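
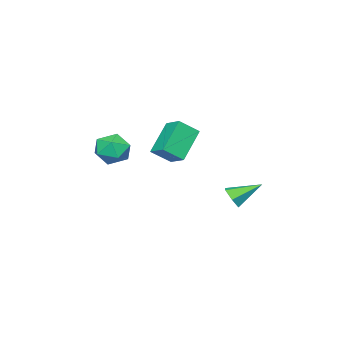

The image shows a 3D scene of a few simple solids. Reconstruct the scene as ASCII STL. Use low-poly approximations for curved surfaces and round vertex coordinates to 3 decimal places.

solid 
facet normal -0.702 -0.063 0.710
outer loop
vertex -0.217 0.061 2.807
vertex 0.065 0.886 3.159
vertex -0.883 0.55 2.192
endloop
endfacet
facet normal -0.299 -0.878 -0.374
outer loop
vertex 0.275 0.654 1.021
vertex -0.217 0.061 2.807
vertex -0.883 0.55 2.192
endloop
endfacet
facet normal -0.702 -0.062 0.710
outer loop
vertex -0.883 0.55 2.192
vertex 0.065 0.886 3.159
vertex -0.601 1.375 2.543
endloop
endfacet
facet normal -0.646 0.475 -0.597
outer loop
vertex -0.601 1.375 2.543
vertex 0.275 0.654 1.021
vertex -0.883 0.55 2.192
endloop
endfacet
facet normal 0.646 -0.476 0.597
outer loop
vertex -0.217 0.061 2.807
vertex 1.223 0.99 1.988
vertex 0.065 0.886 3.159
endloop
endfacet
facet normal -0.299 -0.878 -0.374
outer loop
vertex 0.941 0.165 1.637
vertex -0.217 0.061 2.807
vertex 0.275 0.654 1.021
endloop
endfacet
facet normal 0.646 -0.475 0.597
outer loop
vertex 0.941 0.165 1.637
vertex 1.223 0.99 1.988
vertex -0.217 0.061 2.807
endloop
endfacet
facet normal 0.299 0.878 0.374
outer loop
vertex 0.065 0.886 3.159
vertex 1.223 0.99 1.988
vertex -0.601 1.375 2.543
endloop
endfacet
facet normal -0.646 0.476 -0.597
outer loop
vertex 0.557 1.479 1.373
vertex 0.275 0.654 1.021
vertex -0.601 1.375 2.543
endloop
endfacet
facet normal 0.299 0.878 0.374
outer loop
vertex -0.601 1.375 2.543
vertex 1.223 0.99 1.988
vertex 0.557 1.479 1.373
endloop
endfacet
facet normal 0.702 0.063 -0.709
outer loop
vertex 0.557 1.479 1.373
vertex 0.941 0.165 1.637
vertex 0.275 0.654 1.021
endloop
endfacet
facet normal 0.701 0.062 -0.710
outer loop
vertex 1.223 0.99 1.988
vertex 0.941 0.165 1.637
vertex 0.557 1.479 1.373
endloop
endfacet
facet normal -0.688 0.435 0.581
outer loop
vertex 1.262 -0.698 1.943
vertex 1.746 -0.805 2.596
vertex 1.804 -0.118 2.151
endloop
endfacet
facet normal -0.713 0.696 -0.082
outer loop
vertex 1.262 -0.698 1.943
vertex 1.804 -0.118 2.151
vertex 1.699 -0.319 1.362
endloop
endfacet
facet normal -0.835 0.153 -0.529
outer loop
vertex 1.262 -0.698 1.943
vertex 1.699 -0.319 1.362
vertex 1.577 -1.129 1.321
endloop
endfacet
facet normal -0.885 -0.444 -0.141
outer loop
vertex 1.262 -0.698 1.943
vertex 1.577 -1.129 1.321
vertex 1.606 -1.429 2.083
endloop
endfacet
facet normal -0.794 -0.269 0.545
outer loop
vertex 1.262 -0.698 1.943
vertex 1.606 -1.429 2.083
vertex 1.746 -0.805 2.596
endloop
endfacet
facet normal -0.072 0.969 -0.237
outer loop
vertex 1.699 -0.319 1.362
vertex 1.804 -0.118 2.151
vertex 2.454 -0.191 1.657
endloop
endfacet
facet normal -0.031 0.545 0.838
outer loop
vertex 1.804 -0.118 2.151
vertex 1.746 -0.805 2.596
vertex 2.483 -0.491 2.419
endloop
endfacet
facet normal -0.203 -0.594 0.778
outer loop
vertex 1.746 -0.805 2.596
vertex 1.606 -1.429 2.083
vertex 2.361 -1.301 2.378
endloop
endfacet
facet normal -0.350 -0.876 -0.332
outer loop
vertex 1.606 -1.429 2.083
vertex 1.577 -1.129 1.321
vertex 2.256 -1.502 1.589
endloop
endfacet
facet normal -0.268 0.089 -0.959
outer loop
vertex 1.577 -1.129 1.321
vertex 1.699 -0.319 1.362
vertex 2.314 -0.815 1.144
endloop
endfacet
facet normal 0.885 0.444 0.141
outer loop
vertex 2.798 -0.922 1.797
vertex 2.454 -0.191 1.657
vertex 2.483 -0.491 2.419
endloop
endfacet
facet normal 0.835 -0.153 0.529
outer loop
vertex 2.798 -0.922 1.797
vertex 2.483 -0.491 2.419
vertex 2.361 -1.301 2.378
endloop
endfacet
facet normal 0.713 -0.696 0.082
outer loop
vertex 2.798 -0.922 1.797
vertex 2.361 -1.301 2.378
vertex 2.256 -1.502 1.589
endloop
endfacet
facet normal 0.688 -0.435 -0.581
outer loop
vertex 2.798 -0.922 1.797
vertex 2.256 -1.502 1.589
vertex 2.314 -0.815 1.144
endloop
endfacet
facet normal 0.794 0.269 -0.545
outer loop
vertex 2.798 -0.922 1.797
vertex 2.314 -0.815 1.144
vertex 2.454 -0.191 1.657
endloop
endfacet
facet normal 0.350 0.876 0.332
outer loop
vertex 2.483 -0.491 2.419
vertex 2.454 -0.191 1.657
vertex 1.804 -0.118 2.151
endloop
endfacet
facet normal 0.268 -0.089 0.959
outer loop
vertex 2.361 -1.301 2.378
vertex 2.483 -0.491 2.419
vertex 1.746 -0.805 2.596
endloop
endfacet
facet normal 0.072 -0.969 0.237
outer loop
vertex 2.256 -1.502 1.589
vertex 2.361 -1.301 2.378
vertex 1.606 -1.429 2.083
endloop
endfacet
facet normal 0.031 -0.545 -0.838
outer loop
vertex 2.314 -0.815 1.144
vertex 2.256 -1.502 1.589
vertex 1.577 -1.129 1.321
endloop
endfacet
facet normal 0.203 0.594 -0.778
outer loop
vertex 2.454 -0.191 1.657
vertex 2.314 -0.815 1.144
vertex 1.699 -0.319 1.362
endloop
endfacet
facet normal 0.587 -0.640 -0.495
outer loop
vertex -2.444 1.63 -1.614
vertex -2.919 1.281 -1.726
vertex -2.769 1.716 -2.111
endloop
endfacet
facet normal 0.360 0.930 -0.075
outer loop
vertex -2.444 1.63 -1.614
vertex -2.769 1.716 -2.111
vertex -3.741 2.179 -1.034
endloop
endfacet
facet normal 0.586 -0.641 -0.496
outer loop
vertex -2.769 1.716 -2.111
vertex -2.919 1.281 -1.726
vertex -3.244 1.368 -2.223
endloop
endfacet
facet normal -0.361 0.693 -0.624
outer loop
vertex -2.769 1.716 -2.111
vertex -3.244 1.368 -2.223
vertex -3.741 2.179 -1.034
endloop
endfacet
facet normal 0.586 -0.641 -0.496
outer loop
vertex -3.244 1.368 -2.223
vertex -2.919 1.281 -1.726
vertex -3.394 0.933 -1.838
endloop
endfacet
facet normal -0.926 -0.015 -0.377
outer loop
vertex -3.244 1.368 -2.223
vertex -3.394 0.933 -1.838
vertex -3.741 2.179 -1.034
endloop
endfacet
facet normal 0.587 -0.641 -0.495
outer loop
vertex -3.394 0.933 -1.838
vertex -2.919 1.281 -1.726
vertex -3.07 0.846 -1.341
endloop
endfacet
facet normal -0.770 -0.483 0.417
outer loop
vertex -3.394 0.933 -1.838
vertex -3.07 0.846 -1.341
vertex -3.741 2.179 -1.034
endloop
endfacet
facet normal 0.587 -0.641 -0.495
outer loop
vertex -3.07 0.846 -1.341
vertex -2.919 1.281 -1.726
vertex -2.594 1.195 -1.229
endloop
endfacet
facet normal -0.047 -0.247 0.968
outer loop
vertex -3.07 0.846 -1.341
vertex -2.594 1.195 -1.229
vertex -3.741 2.179 -1.034
endloop
endfacet
facet normal 0.587 -0.640 -0.495
outer loop
vertex -2.594 1.195 -1.229
vertex -2.919 1.281 -1.726
vertex -2.444 1.63 -1.614
endloop
endfacet
facet normal 0.517 0.460 0.721
outer loop
vertex -2.594 1.195 -1.229
vertex -2.444 1.63 -1.614
vertex -3.741 2.179 -1.034
endloop
endfacet

endsolid


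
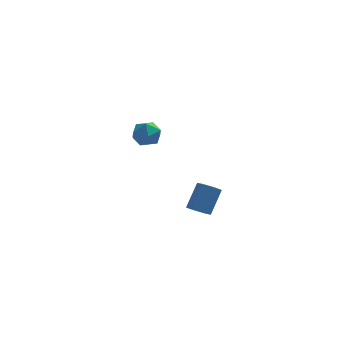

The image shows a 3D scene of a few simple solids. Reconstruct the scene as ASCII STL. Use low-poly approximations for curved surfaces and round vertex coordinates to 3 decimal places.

solid 
facet normal -0.616 0.778 -0.120
outer loop
vertex -1.55 4.689 -0.383
vertex -2.307 4.069 -0.518
vertex -2.084 4.386 0.391
endloop
endfacet
facet normal -0.078 0.945 0.317
outer loop
vertex -1.55 4.689 -0.383
vertex -2.084 4.386 0.391
vertex -1.1 4.443 0.462
endloop
endfacet
facet normal 0.533 0.845 -0.038
outer loop
vertex -1.55 4.689 -0.383
vertex -1.1 4.443 0.462
vertex -0.715 4.161 -0.404
endloop
endfacet
facet normal 0.372 0.616 -0.694
outer loop
vertex -1.55 4.689 -0.383
vertex -0.715 4.161 -0.404
vertex -1.461 3.93 -1.009
endloop
endfacet
facet normal -0.338 0.575 -0.745
outer loop
vertex -1.55 4.689 -0.383
vertex -1.461 3.93 -1.009
vertex -2.307 4.069 -0.518
endloop
endfacet
facet normal -0.091 0.490 0.867
outer loop
vertex -1.1 4.443 0.462
vertex -2.084 4.386 0.391
vertex -1.579 3.67 0.849
endloop
endfacet
facet normal -0.962 0.220 0.159
outer loop
vertex -2.084 4.386 0.391
vertex -2.307 4.069 -0.518
vertex -2.325 3.439 0.244
endloop
endfacet
facet normal -0.512 -0.109 -0.852
outer loop
vertex -2.307 4.069 -0.518
vertex -1.461 3.93 -1.009
vertex -1.94 3.157 -0.622
endloop
endfacet
facet normal 0.637 -0.043 -0.769
outer loop
vertex -1.461 3.93 -1.009
vertex -0.715 4.161 -0.404
vertex -0.956 3.214 -0.551
endloop
endfacet
facet normal 0.898 0.328 0.292
outer loop
vertex -0.715 4.161 -0.404
vertex -1.1 4.443 0.462
vertex -0.733 3.531 0.358
endloop
endfacet
facet normal -0.372 -0.616 0.694
outer loop
vertex -1.49 2.911 0.223
vertex -1.579 3.67 0.849
vertex -2.325 3.439 0.244
endloop
endfacet
facet normal -0.533 -0.845 0.038
outer loop
vertex -1.49 2.911 0.223
vertex -2.325 3.439 0.244
vertex -1.94 3.157 -0.622
endloop
endfacet
facet normal 0.078 -0.945 -0.317
outer loop
vertex -1.49 2.911 0.223
vertex -1.94 3.157 -0.622
vertex -0.956 3.214 -0.551
endloop
endfacet
facet normal 0.616 -0.778 0.120
outer loop
vertex -1.49 2.911 0.223
vertex -0.956 3.214 -0.551
vertex -0.733 3.531 0.358
endloop
endfacet
facet normal 0.338 -0.575 0.745
outer loop
vertex -1.49 2.911 0.223
vertex -0.733 3.531 0.358
vertex -1.579 3.67 0.849
endloop
endfacet
facet normal -0.637 0.043 0.769
outer loop
vertex -2.325 3.439 0.244
vertex -1.579 3.67 0.849
vertex -2.084 4.386 0.391
endloop
endfacet
facet normal -0.898 -0.328 -0.292
outer loop
vertex -1.94 3.157 -0.622
vertex -2.325 3.439 0.244
vertex -2.307 4.069 -0.518
endloop
endfacet
facet normal 0.091 -0.490 -0.867
outer loop
vertex -0.956 3.214 -0.551
vertex -1.94 3.157 -0.622
vertex -1.461 3.93 -1.009
endloop
endfacet
facet normal 0.962 -0.220 -0.159
outer loop
vertex -0.733 3.531 0.358
vertex -0.956 3.214 -0.551
vertex -0.715 4.161 -0.404
endloop
endfacet
facet normal 0.512 0.109 0.852
outer loop
vertex -1.579 3.67 0.849
vertex -0.733 3.531 0.358
vertex -1.1 4.443 0.462
endloop
endfacet
facet normal -0.392 -0.532 -0.751
outer loop
vertex 1.094 -3.689 -1.908
vertex 0.689 -4.033 -1.453
vertex 0.457 -3.443 -1.75
endloop
endfacet
facet normal 0.143 0.770 -0.621
outer loop
vertex 1.094 -3.689 -1.908
vertex 0.457 -3.443 -1.75
vertex 1.776 -2.763 -0.603
endloop
endfacet
facet normal 0.143 0.770 -0.622
outer loop
vertex 1.776 -2.763 -0.603
vertex 0.457 -3.443 -1.75
vertex 1.14 -2.517 -0.445
endloop
endfacet
facet normal 0.392 0.532 0.750
outer loop
vertex 1.776 -2.763 -0.603
vertex 1.14 -2.517 -0.445
vertex 1.371 -3.107 -0.147
endloop
endfacet
facet normal -0.391 -0.532 -0.751
outer loop
vertex 0.457 -3.443 -1.75
vertex 0.689 -4.033 -1.453
vertex 0.053 -3.788 -1.295
endloop
endfacet
facet normal -0.716 0.689 -0.114
outer loop
vertex 0.457 -3.443 -1.75
vertex 0.053 -3.788 -1.295
vertex 1.14 -2.517 -0.445
endloop
endfacet
facet normal -0.715 0.689 -0.116
outer loop
vertex 1.14 -2.517 -0.445
vertex 0.053 -3.788 -1.295
vertex 0.735 -2.861 0.011
endloop
endfacet
facet normal 0.392 0.532 0.750
outer loop
vertex 1.14 -2.517 -0.445
vertex 0.735 -2.861 0.011
vertex 1.371 -3.107 -0.147
endloop
endfacet
facet normal -0.392 -0.533 -0.750
outer loop
vertex 0.053 -3.788 -1.295
vertex 0.689 -4.033 -1.453
vertex 0.284 -4.377 -0.997
endloop
endfacet
facet normal -0.859 -0.081 0.506
outer loop
vertex 0.053 -3.788 -1.295
vertex 0.284 -4.377 -0.997
vertex 0.735 -2.861 0.011
endloop
endfacet
facet normal -0.859 -0.081 0.506
outer loop
vertex 0.735 -2.861 0.011
vertex 0.284 -4.377 -0.997
vertex 0.966 -3.451 0.308
endloop
endfacet
facet normal 0.392 0.531 0.751
outer loop
vertex 0.735 -2.861 0.011
vertex 0.966 -3.451 0.308
vertex 1.371 -3.107 -0.147
endloop
endfacet
facet normal -0.392 -0.532 -0.750
outer loop
vertex 0.284 -4.377 -0.997
vertex 0.689 -4.033 -1.453
vertex 0.92 -4.623 -1.155
endloop
endfacet
facet normal -0.144 -0.770 0.621
outer loop
vertex 0.284 -4.377 -0.997
vertex 0.92 -4.623 -1.155
vertex 0.966 -3.451 0.308
endloop
endfacet
facet normal -0.143 -0.770 0.622
outer loop
vertex 0.966 -3.451 0.308
vertex 0.92 -4.623 -1.155
vertex 1.603 -3.697 0.15
endloop
endfacet
facet normal 0.392 0.532 0.751
outer loop
vertex 0.966 -3.451 0.308
vertex 1.603 -3.697 0.15
vertex 1.371 -3.107 -0.147
endloop
endfacet
facet normal -0.392 -0.532 -0.750
outer loop
vertex 0.92 -4.623 -1.155
vertex 0.689 -4.033 -1.453
vertex 1.325 -4.279 -1.611
endloop
endfacet
facet normal 0.715 -0.689 0.115
outer loop
vertex 0.92 -4.623 -1.155
vertex 1.325 -4.279 -1.611
vertex 1.603 -3.697 0.15
endloop
endfacet
facet normal 0.716 -0.688 0.114
outer loop
vertex 1.603 -3.697 0.15
vertex 1.325 -4.279 -1.611
vertex 2.007 -3.352 -0.305
endloop
endfacet
facet normal 0.391 0.532 0.751
outer loop
vertex 1.603 -3.697 0.15
vertex 2.007 -3.352 -0.305
vertex 1.371 -3.107 -0.147
endloop
endfacet
facet normal -0.392 -0.531 -0.751
outer loop
vertex 1.325 -4.279 -1.611
vertex 0.689 -4.033 -1.453
vertex 1.094 -3.689 -1.908
endloop
endfacet
facet normal 0.859 0.081 -0.506
outer loop
vertex 1.325 -4.279 -1.611
vertex 1.094 -3.689 -1.908
vertex 2.007 -3.352 -0.305
endloop
endfacet
facet normal 0.859 0.081 -0.506
outer loop
vertex 2.007 -3.352 -0.305
vertex 1.094 -3.689 -1.908
vertex 1.776 -2.763 -0.603
endloop
endfacet
facet normal 0.392 0.533 0.750
outer loop
vertex 2.007 -3.352 -0.305
vertex 1.776 -2.763 -0.603
vertex 1.371 -3.107 -0.147
endloop
endfacet

endsolid


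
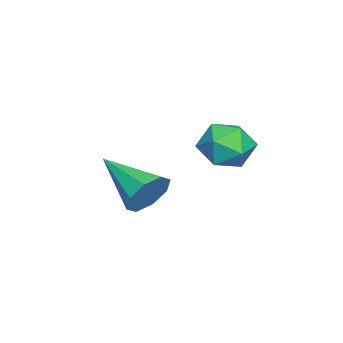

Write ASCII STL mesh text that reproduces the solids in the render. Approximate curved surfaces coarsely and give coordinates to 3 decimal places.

solid 
facet normal -0.716 -0.438 0.543
outer loop
vertex -4.043 -1.087 -2.795
vertex -3.933 -1.892 -3.3
vertex -3.418 -1.752 -2.507
endloop
endfacet
facet normal -0.370 0.054 0.927
outer loop
vertex -4.043 -1.087 -2.795
vertex -3.418 -1.752 -2.507
vertex -3.183 -0.825 -2.467
endloop
endfacet
facet normal -0.433 0.680 0.592
outer loop
vertex -4.043 -1.087 -2.795
vertex -3.183 -0.825 -2.467
vertex -3.554 -0.393 -3.235
endloop
endfacet
facet normal -0.818 0.576 -0.000
outer loop
vertex -4.043 -1.087 -2.795
vertex -3.554 -0.393 -3.235
vertex -4.018 -1.052 -3.751
endloop
endfacet
facet normal -0.993 -0.117 -0.030
outer loop
vertex -4.043 -1.087 -2.795
vertex -4.018 -1.052 -3.751
vertex -3.933 -1.892 -3.3
endloop
endfacet
facet normal 0.320 -0.122 0.939
outer loop
vertex -3.183 -0.825 -2.467
vertex -3.418 -1.752 -2.507
vertex -2.542 -1.468 -2.769
endloop
endfacet
facet normal -0.238 -0.918 0.317
outer loop
vertex -3.418 -1.752 -2.507
vertex -3.933 -1.892 -3.3
vertex -3.006 -2.127 -3.285
endloop
endfacet
facet normal -0.686 -0.397 -0.610
outer loop
vertex -3.933 -1.892 -3.3
vertex -4.018 -1.052 -3.751
vertex -3.377 -1.695 -4.053
endloop
endfacet
facet normal -0.402 0.723 -0.562
outer loop
vertex -4.018 -1.052 -3.751
vertex -3.554 -0.393 -3.235
vertex -3.142 -0.768 -4.013
endloop
endfacet
facet normal 0.220 0.892 0.396
outer loop
vertex -3.554 -0.393 -3.235
vertex -3.183 -0.825 -2.467
vertex -2.627 -0.628 -3.22
endloop
endfacet
facet normal 0.818 -0.576 0.000
outer loop
vertex -2.517 -1.433 -3.725
vertex -2.542 -1.468 -2.769
vertex -3.006 -2.127 -3.285
endloop
endfacet
facet normal 0.433 -0.680 -0.592
outer loop
vertex -2.517 -1.433 -3.725
vertex -3.006 -2.127 -3.285
vertex -3.377 -1.695 -4.053
endloop
endfacet
facet normal 0.370 -0.054 -0.927
outer loop
vertex -2.517 -1.433 -3.725
vertex -3.377 -1.695 -4.053
vertex -3.142 -0.768 -4.013
endloop
endfacet
facet normal 0.716 0.438 -0.543
outer loop
vertex -2.517 -1.433 -3.725
vertex -3.142 -0.768 -4.013
vertex -2.627 -0.628 -3.22
endloop
endfacet
facet normal 0.993 0.117 0.030
outer loop
vertex -2.517 -1.433 -3.725
vertex -2.627 -0.628 -3.22
vertex -2.542 -1.468 -2.769
endloop
endfacet
facet normal 0.402 -0.723 0.562
outer loop
vertex -3.006 -2.127 -3.285
vertex -2.542 -1.468 -2.769
vertex -3.418 -1.752 -2.507
endloop
endfacet
facet normal -0.220 -0.892 -0.396
outer loop
vertex -3.377 -1.695 -4.053
vertex -3.006 -2.127 -3.285
vertex -3.933 -1.892 -3.3
endloop
endfacet
facet normal -0.320 0.122 -0.939
outer loop
vertex -3.142 -0.768 -4.013
vertex -3.377 -1.695 -4.053
vertex -4.018 -1.052 -3.751
endloop
endfacet
facet normal 0.238 0.918 -0.317
outer loop
vertex -2.627 -0.628 -3.22
vertex -3.142 -0.768 -4.013
vertex -3.554 -0.393 -3.235
endloop
endfacet
facet normal 0.686 0.397 0.610
outer loop
vertex -2.542 -1.468 -2.769
vertex -2.627 -0.628 -3.22
vertex -3.183 -0.825 -2.467
endloop
endfacet
facet normal 0.444 0.811 -0.381
outer loop
vertex 0.493 -2.6 -3.186
vertex 0.002 -2.633 -3.829
vertex -0.029 -2.275 -3.103
endloop
endfacet
facet normal 0.132 -0.041 0.990
outer loop
vertex 0.493 -2.6 -3.186
vertex -0.029 -2.275 -3.103
vertex -0.882 -4.247 -3.071
endloop
endfacet
facet normal 0.444 0.811 -0.381
outer loop
vertex -0.029 -2.275 -3.103
vertex 0.002 -2.633 -3.829
vertex -0.533 -2.16 -3.446
endloop
endfacet
facet normal -0.510 0.234 0.828
outer loop
vertex -0.029 -2.275 -3.103
vertex -0.533 -2.16 -3.446
vertex -0.882 -4.247 -3.071
endloop
endfacet
facet normal 0.444 0.811 -0.381
outer loop
vertex -0.533 -2.16 -3.446
vertex 0.002 -2.633 -3.829
vertex -0.723 -2.322 -4.013
endloop
endfacet
facet normal -0.944 0.204 0.258
outer loop
vertex -0.533 -2.16 -3.446
vertex -0.723 -2.322 -4.013
vertex -0.882 -4.247 -3.071
endloop
endfacet
facet normal 0.444 0.811 -0.381
outer loop
vertex -0.723 -2.322 -4.013
vertex 0.002 -2.633 -3.829
vertex -0.489 -2.666 -4.472
endloop
endfacet
facet normal -0.917 -0.112 -0.383
outer loop
vertex -0.723 -2.322 -4.013
vertex -0.489 -2.666 -4.472
vertex -0.882 -4.247 -3.071
endloop
endfacet
facet normal 0.444 0.811 -0.381
outer loop
vertex -0.489 -2.666 -4.472
vertex 0.002 -2.633 -3.829
vertex 0.033 -2.991 -4.555
endloop
endfacet
facet normal -0.445 -0.530 -0.722
outer loop
vertex -0.489 -2.666 -4.472
vertex 0.033 -2.991 -4.555
vertex -0.882 -4.247 -3.071
endloop
endfacet
facet normal 0.445 0.811 -0.381
outer loop
vertex 0.033 -2.991 -4.555
vertex 0.002 -2.633 -3.829
vertex 0.536 -3.106 -4.212
endloop
endfacet
facet normal 0.197 -0.805 -0.560
outer loop
vertex 0.033 -2.991 -4.555
vertex 0.536 -3.106 -4.212
vertex -0.882 -4.247 -3.071
endloop
endfacet
facet normal 0.444 0.811 -0.381
outer loop
vertex 0.536 -3.106 -4.212
vertex 0.002 -2.633 -3.829
vertex 0.727 -2.944 -3.645
endloop
endfacet
facet normal 0.631 -0.776 0.009
outer loop
vertex 0.536 -3.106 -4.212
vertex 0.727 -2.944 -3.645
vertex -0.882 -4.247 -3.071
endloop
endfacet
facet normal 0.444 0.811 -0.381
outer loop
vertex 0.727 -2.944 -3.645
vertex 0.002 -2.633 -3.829
vertex 0.493 -2.6 -3.186
endloop
endfacet
facet normal 0.604 -0.459 0.652
outer loop
vertex 0.727 -2.944 -3.645
vertex 0.493 -2.6 -3.186
vertex -0.882 -4.247 -3.071
endloop
endfacet

endsolid


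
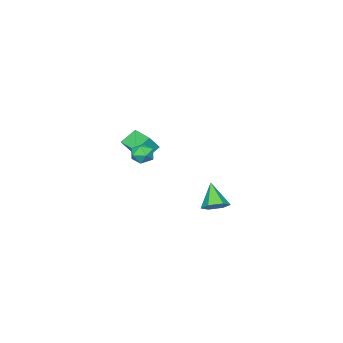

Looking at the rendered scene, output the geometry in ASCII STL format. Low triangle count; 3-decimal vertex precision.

solid 
facet normal 0.406 0.537 -0.740
outer loop
vertex 3.134 3.409 0.711
vertex 2.534 3.369 0.353
vertex 2.642 3.899 0.797
endloop
endfacet
facet normal 0.383 0.227 0.895
outer loop
vertex 3.134 3.409 0.711
vertex 2.642 3.899 0.797
vertex 1.946 2.591 1.427
endloop
endfacet
facet normal 0.405 0.537 -0.740
outer loop
vertex 2.642 3.899 0.797
vertex 2.534 3.369 0.353
vertex 2.042 3.86 0.44
endloop
endfacet
facet normal -0.447 0.570 0.689
outer loop
vertex 2.642 3.899 0.797
vertex 2.042 3.86 0.44
vertex 1.946 2.591 1.427
endloop
endfacet
facet normal 0.405 0.537 -0.740
outer loop
vertex 2.042 3.86 0.44
vertex 2.534 3.369 0.353
vertex 1.933 3.33 -0.004
endloop
endfacet
facet normal -0.987 0.137 0.079
outer loop
vertex 2.042 3.86 0.44
vertex 1.933 3.33 -0.004
vertex 1.946 2.591 1.427
endloop
endfacet
facet normal 0.405 0.537 -0.740
outer loop
vertex 1.933 3.33 -0.004
vertex 2.534 3.369 0.353
vertex 2.425 2.839 -0.091
endloop
endfacet
facet normal -0.696 -0.640 -0.324
outer loop
vertex 1.933 3.33 -0.004
vertex 2.425 2.839 -0.091
vertex 1.946 2.591 1.427
endloop
endfacet
facet normal 0.405 0.537 -0.740
outer loop
vertex 2.425 2.839 -0.091
vertex 2.534 3.369 0.353
vertex 3.026 2.879 0.267
endloop
endfacet
facet normal 0.136 -0.984 -0.118
outer loop
vertex 2.425 2.839 -0.091
vertex 3.026 2.879 0.267
vertex 1.946 2.591 1.427
endloop
endfacet
facet normal 0.406 0.537 -0.740
outer loop
vertex 3.026 2.879 0.267
vertex 2.534 3.369 0.353
vertex 3.134 3.409 0.711
endloop
endfacet
facet normal 0.675 -0.550 0.492
outer loop
vertex 3.026 2.879 0.267
vertex 3.134 3.409 0.711
vertex 1.946 2.591 1.427
endloop
endfacet
facet normal -0.774 0.235 0.588
outer loop
vertex -0.12 -3.897 2.02
vertex 0.265 -2.624 2.019
vertex -0.678 -3.73 1.219
endloop
endfacet
facet normal -0.289 -0.957 0.001
outer loop
vertex 0.135 -3.976 0.601
vertex -0.12 -3.897 2.02
vertex -0.678 -3.73 1.219
endloop
endfacet
facet normal -0.774 0.234 0.588
outer loop
vertex -0.678 -3.73 1.219
vertex 0.265 -2.624 2.019
vertex -0.293 -2.456 1.218
endloop
endfacet
facet normal -0.563 0.170 -0.809
outer loop
vertex -0.293 -2.456 1.218
vertex 0.135 -3.976 0.601
vertex -0.678 -3.73 1.219
endloop
endfacet
facet normal 0.563 -0.170 0.809
outer loop
vertex -0.12 -3.897 2.02
vertex 1.078 -2.87 1.401
vertex 0.265 -2.624 2.019
endloop
endfacet
facet normal -0.290 -0.957 0.001
outer loop
vertex 0.693 -4.144 1.402
vertex -0.12 -3.897 2.02
vertex 0.135 -3.976 0.601
endloop
endfacet
facet normal 0.563 -0.170 0.809
outer loop
vertex 0.693 -4.144 1.402
vertex 1.078 -2.87 1.401
vertex -0.12 -3.897 2.02
endloop
endfacet
facet normal 0.289 0.957 -0.001
outer loop
vertex 0.265 -2.624 2.019
vertex 1.078 -2.87 1.401
vertex -0.293 -2.456 1.218
endloop
endfacet
facet normal -0.563 0.170 -0.809
outer loop
vertex 0.52 -2.703 0.6
vertex 0.135 -3.976 0.601
vertex -0.293 -2.456 1.218
endloop
endfacet
facet normal 0.289 0.957 -0.002
outer loop
vertex -0.293 -2.456 1.218
vertex 1.078 -2.87 1.401
vertex 0.52 -2.703 0.6
endloop
endfacet
facet normal 0.774 -0.235 -0.588
outer loop
vertex 0.52 -2.703 0.6
vertex 0.693 -4.144 1.402
vertex 0.135 -3.976 0.601
endloop
endfacet
facet normal 0.774 -0.234 -0.588
outer loop
vertex 1.078 -2.87 1.401
vertex 0.693 -4.144 1.402
vertex 0.52 -2.703 0.6
endloop
endfacet
facet normal -0.351 0.144 0.925
outer loop
vertex 1.713 -1.154 2.34
vertex 1.621 -1.807 2.407
vertex 2.198 -1.533 2.583
endloop
endfacet
facet normal 0.127 0.645 0.753
outer loop
vertex 1.713 -1.154 2.34
vertex 2.198 -1.533 2.583
vertex 2.339 -1.054 2.149
endloop
endfacet
facet normal -0.105 0.980 0.169
outer loop
vertex 1.713 -1.154 2.34
vertex 2.339 -1.054 2.149
vertex 1.849 -1.03 1.704
endloop
endfacet
facet normal -0.728 0.686 -0.022
outer loop
vertex 1.713 -1.154 2.34
vertex 1.849 -1.03 1.704
vertex 1.405 -1.496 1.863
endloop
endfacet
facet normal -0.879 0.170 0.446
outer loop
vertex 1.713 -1.154 2.34
vertex 1.405 -1.496 1.863
vertex 1.621 -1.807 2.407
endloop
endfacet
facet normal 0.740 0.319 0.592
outer loop
vertex 2.339 -1.054 2.149
vertex 2.198 -1.533 2.583
vertex 2.635 -1.644 2.097
endloop
endfacet
facet normal -0.031 -0.493 0.870
outer loop
vertex 2.198 -1.533 2.583
vertex 1.621 -1.807 2.407
vertex 2.191 -2.11 2.256
endloop
endfacet
facet normal -0.887 -0.453 0.093
outer loop
vertex 1.621 -1.807 2.407
vertex 1.405 -1.496 1.863
vertex 1.701 -2.086 1.811
endloop
endfacet
facet normal -0.641 0.384 -0.664
outer loop
vertex 1.405 -1.496 1.863
vertex 1.849 -1.03 1.704
vertex 1.842 -1.607 1.377
endloop
endfacet
facet normal 0.364 0.861 -0.354
outer loop
vertex 1.849 -1.03 1.704
vertex 2.339 -1.054 2.149
vertex 2.419 -1.333 1.553
endloop
endfacet
facet normal 0.728 -0.686 0.022
outer loop
vertex 2.327 -1.986 1.62
vertex 2.635 -1.644 2.097
vertex 2.191 -2.11 2.256
endloop
endfacet
facet normal 0.105 -0.980 -0.169
outer loop
vertex 2.327 -1.986 1.62
vertex 2.191 -2.11 2.256
vertex 1.701 -2.086 1.811
endloop
endfacet
facet normal -0.127 -0.645 -0.753
outer loop
vertex 2.327 -1.986 1.62
vertex 1.701 -2.086 1.811
vertex 1.842 -1.607 1.377
endloop
endfacet
facet normal 0.351 -0.144 -0.925
outer loop
vertex 2.327 -1.986 1.62
vertex 1.842 -1.607 1.377
vertex 2.419 -1.333 1.553
endloop
endfacet
facet normal 0.879 -0.170 -0.446
outer loop
vertex 2.327 -1.986 1.62
vertex 2.419 -1.333 1.553
vertex 2.635 -1.644 2.097
endloop
endfacet
facet normal 0.641 -0.384 0.664
outer loop
vertex 2.191 -2.11 2.256
vertex 2.635 -1.644 2.097
vertex 2.198 -1.533 2.583
endloop
endfacet
facet normal -0.364 -0.861 0.354
outer loop
vertex 1.701 -2.086 1.811
vertex 2.191 -2.11 2.256
vertex 1.621 -1.807 2.407
endloop
endfacet
facet normal -0.740 -0.319 -0.592
outer loop
vertex 1.842 -1.607 1.377
vertex 1.701 -2.086 1.811
vertex 1.405 -1.496 1.863
endloop
endfacet
facet normal 0.031 0.493 -0.870
outer loop
vertex 2.419 -1.333 1.553
vertex 1.842 -1.607 1.377
vertex 1.849 -1.03 1.704
endloop
endfacet
facet normal 0.887 0.453 -0.093
outer loop
vertex 2.635 -1.644 2.097
vertex 2.419 -1.333 1.553
vertex 2.339 -1.054 2.149
endloop
endfacet

endsolid


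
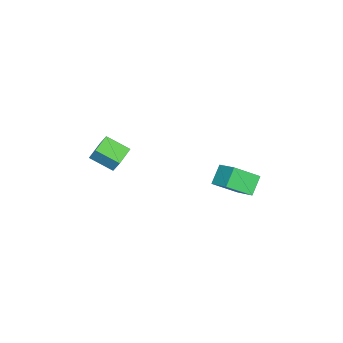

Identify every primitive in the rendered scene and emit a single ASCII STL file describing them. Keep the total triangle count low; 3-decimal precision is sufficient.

solid 
facet normal -0.975 0.015 0.220
outer loop
vertex -0.437 -4.338 1.541
vertex -0.587 -2.861 0.776
vertex -0.679 -4.898 0.508
endloop
endfacet
facet normal 0.090 -0.884 0.458
outer loop
vertex 0.667 -4.919 0.204
vertex -0.437 -4.338 1.541
vertex -0.679 -4.898 0.508
endloop
endfacet
facet normal -0.975 0.015 0.220
outer loop
vertex -0.679 -4.898 0.508
vertex -0.587 -2.861 0.776
vertex -0.829 -3.422 -0.257
endloop
endfacet
facet normal -0.202 -0.467 -0.861
outer loop
vertex -0.829 -3.422 -0.257
vertex 0.667 -4.919 0.204
vertex -0.679 -4.898 0.508
endloop
endfacet
facet normal 0.202 0.467 0.861
outer loop
vertex -0.437 -4.338 1.541
vertex 0.759 -2.882 0.472
vertex -0.587 -2.861 0.776
endloop
endfacet
facet normal 0.090 -0.884 0.459
outer loop
vertex 0.909 -4.358 1.237
vertex -0.437 -4.338 1.541
vertex 0.667 -4.919 0.204
endloop
endfacet
facet normal 0.201 0.467 0.861
outer loop
vertex 0.909 -4.358 1.237
vertex 0.759 -2.882 0.472
vertex -0.437 -4.338 1.541
endloop
endfacet
facet normal -0.090 0.884 -0.459
outer loop
vertex -0.587 -2.861 0.776
vertex 0.759 -2.882 0.472
vertex -0.829 -3.422 -0.257
endloop
endfacet
facet normal -0.201 -0.467 -0.861
outer loop
vertex 0.517 -3.442 -0.561
vertex 0.667 -4.919 0.204
vertex -0.829 -3.422 -0.257
endloop
endfacet
facet normal -0.090 0.884 -0.458
outer loop
vertex -0.829 -3.422 -0.257
vertex 0.759 -2.882 0.472
vertex 0.517 -3.442 -0.561
endloop
endfacet
facet normal 0.975 -0.015 -0.220
outer loop
vertex 0.517 -3.442 -0.561
vertex 0.909 -4.358 1.237
vertex 0.667 -4.919 0.204
endloop
endfacet
facet normal 0.975 -0.015 -0.220
outer loop
vertex 0.759 -2.882 0.472
vertex 0.909 -4.358 1.237
vertex 0.517 -3.442 -0.561
endloop
endfacet
facet normal -0.473 -0.746 -0.470
outer loop
vertex -1.76 2.288 0.274
vertex -2.677 3.526 -0.769
vertex -0.737 2.241 -0.681
endloop
endfacet
facet normal 0.493 -0.666 0.561
outer loop
vertex 0.057 3.494 0.109
vertex -1.76 2.288 0.274
vertex -0.737 2.241 -0.681
endloop
endfacet
facet normal -0.473 -0.746 -0.470
outer loop
vertex -0.737 2.241 -0.681
vertex -2.677 3.526 -0.769
vertex -1.654 3.479 -1.723
endloop
endfacet
facet normal 0.731 -0.033 -0.682
outer loop
vertex -1.654 3.479 -1.723
vertex 0.057 3.494 0.109
vertex -0.737 2.241 -0.681
endloop
endfacet
facet normal -0.731 0.033 0.682
outer loop
vertex -1.76 2.288 0.274
vertex -1.883 4.779 0.021
vertex -2.677 3.526 -0.769
endloop
endfacet
facet normal 0.493 -0.665 0.561
outer loop
vertex -0.966 3.541 1.063
vertex -1.76 2.288 0.274
vertex 0.057 3.494 0.109
endloop
endfacet
facet normal -0.730 0.033 0.682
outer loop
vertex -0.966 3.541 1.063
vertex -1.883 4.779 0.021
vertex -1.76 2.288 0.274
endloop
endfacet
facet normal -0.492 0.666 -0.561
outer loop
vertex -2.677 3.526 -0.769
vertex -1.883 4.779 0.021
vertex -1.654 3.479 -1.723
endloop
endfacet
facet normal 0.731 -0.033 -0.682
outer loop
vertex -0.86 4.732 -0.934
vertex 0.057 3.494 0.109
vertex -1.654 3.479 -1.723
endloop
endfacet
facet normal -0.493 0.665 -0.561
outer loop
vertex -1.654 3.479 -1.723
vertex -1.883 4.779 0.021
vertex -0.86 4.732 -0.934
endloop
endfacet
facet normal 0.472 0.746 0.470
outer loop
vertex -0.86 4.732 -0.934
vertex -0.966 3.541 1.063
vertex 0.057 3.494 0.109
endloop
endfacet
facet normal 0.473 0.746 0.470
outer loop
vertex -1.883 4.779 0.021
vertex -0.966 3.541 1.063
vertex -0.86 4.732 -0.934
endloop
endfacet

endsolid


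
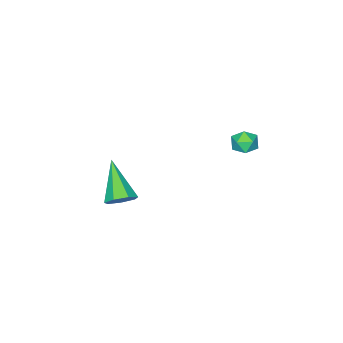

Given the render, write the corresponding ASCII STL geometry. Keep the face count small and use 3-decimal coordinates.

solid 
facet normal -0.323 0.430 0.843
outer loop
vertex -2.195 3.135 0.432
vertex -2.821 2.822 0.352
vertex -2.309 2.499 0.713
endloop
endfacet
facet normal 0.382 0.315 0.869
outer loop
vertex -2.195 3.135 0.432
vertex -2.309 2.499 0.713
vertex -1.697 2.639 0.393
endloop
endfacet
facet normal 0.681 0.659 0.320
outer loop
vertex -2.195 3.135 0.432
vertex -1.697 2.639 0.393
vertex -1.831 3.048 -0.164
endloop
endfacet
facet normal 0.162 0.986 -0.045
outer loop
vertex -2.195 3.135 0.432
vertex -1.831 3.048 -0.164
vertex -2.526 3.161 -0.19
endloop
endfacet
facet normal -0.458 0.844 0.279
outer loop
vertex -2.195 3.135 0.432
vertex -2.526 3.161 -0.19
vertex -2.821 2.822 0.352
endloop
endfacet
facet normal 0.495 -0.383 0.780
outer loop
vertex -1.697 2.639 0.393
vertex -2.309 2.499 0.713
vertex -2.014 2.019 0.29
endloop
endfacet
facet normal -0.645 -0.199 0.737
outer loop
vertex -2.309 2.499 0.713
vertex -2.821 2.822 0.352
vertex -2.709 2.132 0.264
endloop
endfacet
facet normal -0.864 0.471 -0.176
outer loop
vertex -2.821 2.822 0.352
vertex -2.526 3.161 -0.19
vertex -2.843 2.541 -0.293
endloop
endfacet
facet normal 0.140 0.702 -0.699
outer loop
vertex -2.526 3.161 -0.19
vertex -1.831 3.048 -0.164
vertex -2.231 2.681 -0.613
endloop
endfacet
facet normal 0.979 0.173 -0.109
outer loop
vertex -1.831 3.048 -0.164
vertex -1.697 2.639 0.393
vertex -1.719 2.358 -0.252
endloop
endfacet
facet normal -0.162 -0.986 0.045
outer loop
vertex -2.345 2.045 -0.332
vertex -2.014 2.019 0.29
vertex -2.709 2.132 0.264
endloop
endfacet
facet normal -0.681 -0.659 -0.320
outer loop
vertex -2.345 2.045 -0.332
vertex -2.709 2.132 0.264
vertex -2.843 2.541 -0.293
endloop
endfacet
facet normal -0.382 -0.315 -0.869
outer loop
vertex -2.345 2.045 -0.332
vertex -2.843 2.541 -0.293
vertex -2.231 2.681 -0.613
endloop
endfacet
facet normal 0.323 -0.430 -0.843
outer loop
vertex -2.345 2.045 -0.332
vertex -2.231 2.681 -0.613
vertex -1.719 2.358 -0.252
endloop
endfacet
facet normal 0.458 -0.844 -0.279
outer loop
vertex -2.345 2.045 -0.332
vertex -1.719 2.358 -0.252
vertex -2.014 2.019 0.29
endloop
endfacet
facet normal -0.140 -0.702 0.699
outer loop
vertex -2.709 2.132 0.264
vertex -2.014 2.019 0.29
vertex -2.309 2.499 0.713
endloop
endfacet
facet normal -0.979 -0.173 0.109
outer loop
vertex -2.843 2.541 -0.293
vertex -2.709 2.132 0.264
vertex -2.821 2.822 0.352
endloop
endfacet
facet normal -0.495 0.383 -0.780
outer loop
vertex -2.231 2.681 -0.613
vertex -2.843 2.541 -0.293
vertex -2.526 3.161 -0.19
endloop
endfacet
facet normal 0.645 0.199 -0.737
outer loop
vertex -1.719 2.358 -0.252
vertex -2.231 2.681 -0.613
vertex -1.831 3.048 -0.164
endloop
endfacet
facet normal 0.864 -0.471 0.176
outer loop
vertex -2.014 2.019 0.29
vertex -1.719 2.358 -0.252
vertex -1.697 2.639 0.393
endloop
endfacet
facet normal 0.385 0.660 -0.645
outer loop
vertex 4.329 1.117 -0.727
vertex 3.756 0.993 -1.196
vertex 3.809 1.5 -0.645
endloop
endfacet
facet normal 0.326 0.248 0.912
outer loop
vertex 4.329 1.117 -0.727
vertex 3.809 1.5 -0.645
vertex 2.924 -0.433 0.196
endloop
endfacet
facet normal 0.386 0.660 -0.644
outer loop
vertex 3.809 1.5 -0.645
vertex 3.756 0.993 -1.196
vertex 3.25 1.502 -0.978
endloop
endfacet
facet normal -0.436 0.519 0.735
outer loop
vertex 3.809 1.5 -0.645
vertex 3.25 1.502 -0.978
vertex 2.924 -0.433 0.196
endloop
endfacet
facet normal 0.386 0.660 -0.644
outer loop
vertex 3.25 1.502 -0.978
vertex 3.756 0.993 -1.196
vertex 3.072 1.121 -1.475
endloop
endfacet
facet normal -0.956 0.252 0.149
outer loop
vertex 3.25 1.502 -0.978
vertex 3.072 1.121 -1.475
vertex 2.924 -0.433 0.196
endloop
endfacet
facet normal 0.386 0.660 -0.644
outer loop
vertex 3.072 1.121 -1.475
vertex 3.756 0.993 -1.196
vertex 3.409 0.644 -1.762
endloop
endfacet
facet normal -0.844 -0.353 -0.403
outer loop
vertex 3.072 1.121 -1.475
vertex 3.409 0.644 -1.762
vertex 2.924 -0.433 0.196
endloop
endfacet
facet normal 0.386 0.661 -0.644
outer loop
vertex 3.409 0.644 -1.762
vertex 3.756 0.993 -1.196
vertex 4.008 0.43 -1.623
endloop
endfacet
facet normal -0.183 -0.842 -0.508
outer loop
vertex 3.409 0.644 -1.762
vertex 4.008 0.43 -1.623
vertex 2.924 -0.433 0.196
endloop
endfacet
facet normal 0.385 0.661 -0.644
outer loop
vertex 4.008 0.43 -1.623
vertex 3.756 0.993 -1.196
vertex 4.417 0.641 -1.162
endloop
endfacet
facet normal 0.530 -0.844 -0.084
outer loop
vertex 4.008 0.43 -1.623
vertex 4.417 0.641 -1.162
vertex 2.924 -0.433 0.196
endloop
endfacet
facet normal 0.385 0.660 -0.645
outer loop
vertex 4.417 0.641 -1.162
vertex 3.756 0.993 -1.196
vertex 4.329 1.117 -0.727
endloop
endfacet
facet normal 0.756 -0.360 0.547
outer loop
vertex 4.417 0.641 -1.162
vertex 4.329 1.117 -0.727
vertex 2.924 -0.433 0.196
endloop
endfacet

endsolid


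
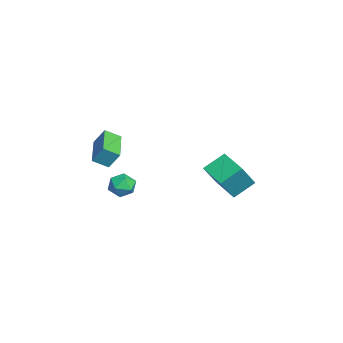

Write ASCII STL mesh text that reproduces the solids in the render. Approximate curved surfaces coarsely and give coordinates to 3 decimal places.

solid 
facet normal -0.456 0.388 -0.801
outer loop
vertex -2.961 4.215 -3.103
vertex -1.632 5.004 -3.477
vertex -2.52 3.096 -3.895
endloop
endfacet
facet normal -0.836 -0.496 0.235
outer loop
vertex -1.628 2.336 -2.323
vertex -2.961 4.215 -3.103
vertex -2.52 3.096 -3.895
endloop
endfacet
facet normal -0.455 0.387 -0.802
outer loop
vertex -2.52 3.096 -3.895
vertex -1.632 5.004 -3.477
vertex -1.191 3.885 -4.268
endloop
endfacet
facet normal 0.307 -0.777 -0.550
outer loop
vertex -1.191 3.885 -4.268
vertex -1.628 2.336 -2.323
vertex -2.52 3.096 -3.895
endloop
endfacet
facet normal -0.307 0.777 0.550
outer loop
vertex -2.961 4.215 -3.103
vertex -0.74 4.244 -1.905
vertex -1.632 5.004 -3.477
endloop
endfacet
facet normal -0.836 -0.496 0.235
outer loop
vertex -2.069 3.455 -1.532
vertex -2.961 4.215 -3.103
vertex -1.628 2.336 -2.323
endloop
endfacet
facet normal -0.307 0.777 0.550
outer loop
vertex -2.069 3.455 -1.532
vertex -0.74 4.244 -1.905
vertex -2.961 4.215 -3.103
endloop
endfacet
facet normal 0.836 0.496 -0.235
outer loop
vertex -1.632 5.004 -3.477
vertex -0.74 4.244 -1.905
vertex -1.191 3.885 -4.268
endloop
endfacet
facet normal 0.307 -0.777 -0.550
outer loop
vertex -0.299 3.125 -2.697
vertex -1.628 2.336 -2.323
vertex -1.191 3.885 -4.268
endloop
endfacet
facet normal 0.836 0.496 -0.235
outer loop
vertex -1.191 3.885 -4.268
vertex -0.74 4.244 -1.905
vertex -0.299 3.125 -2.697
endloop
endfacet
facet normal 0.455 -0.387 0.802
outer loop
vertex -0.299 3.125 -2.697
vertex -2.069 3.455 -1.532
vertex -1.628 2.336 -2.323
endloop
endfacet
facet normal 0.455 -0.388 0.801
outer loop
vertex -0.74 4.244 -1.905
vertex -2.069 3.455 -1.532
vertex -0.299 3.125 -2.697
endloop
endfacet
facet normal -0.119 -0.155 0.981
outer loop
vertex -2.151 -1.615 -3.245
vertex -2.964 -1.65 -3.349
vertex -2.515 -2.334 -3.403
endloop
endfacet
facet normal 0.504 -0.421 0.754
outer loop
vertex -2.151 -1.615 -3.245
vertex -2.515 -2.334 -3.403
vertex -1.807 -2.143 -3.77
endloop
endfacet
facet normal 0.879 0.112 0.463
outer loop
vertex -2.151 -1.615 -3.245
vertex -1.807 -2.143 -3.77
vertex -1.818 -1.342 -3.943
endloop
endfacet
facet normal 0.488 0.709 0.510
outer loop
vertex -2.151 -1.615 -3.245
vertex -1.818 -1.342 -3.943
vertex -2.534 -1.037 -3.682
endloop
endfacet
facet normal -0.130 0.542 0.830
outer loop
vertex -2.151 -1.615 -3.245
vertex -2.534 -1.037 -3.682
vertex -2.964 -1.65 -3.349
endloop
endfacet
facet normal 0.367 -0.898 0.241
outer loop
vertex -1.807 -2.143 -3.77
vertex -2.515 -2.334 -3.403
vertex -2.406 -2.503 -4.198
endloop
endfacet
facet normal -0.640 -0.468 0.609
outer loop
vertex -2.515 -2.334 -3.403
vertex -2.964 -1.65 -3.349
vertex -3.122 -2.198 -3.937
endloop
endfacet
facet normal -0.657 0.659 0.365
outer loop
vertex -2.964 -1.65 -3.349
vertex -2.534 -1.037 -3.682
vertex -3.133 -1.397 -4.11
endloop
endfacet
facet normal 0.340 0.928 -0.151
outer loop
vertex -2.534 -1.037 -3.682
vertex -1.818 -1.342 -3.943
vertex -2.425 -1.206 -4.477
endloop
endfacet
facet normal 0.973 -0.036 -0.228
outer loop
vertex -1.818 -1.342 -3.943
vertex -1.807 -2.143 -3.77
vertex -1.976 -1.89 -4.531
endloop
endfacet
facet normal -0.488 -0.709 -0.510
outer loop
vertex -2.789 -1.925 -4.635
vertex -2.406 -2.503 -4.198
vertex -3.122 -2.198 -3.937
endloop
endfacet
facet normal -0.879 -0.112 -0.463
outer loop
vertex -2.789 -1.925 -4.635
vertex -3.122 -2.198 -3.937
vertex -3.133 -1.397 -4.11
endloop
endfacet
facet normal -0.504 0.421 -0.754
outer loop
vertex -2.789 -1.925 -4.635
vertex -3.133 -1.397 -4.11
vertex -2.425 -1.206 -4.477
endloop
endfacet
facet normal 0.119 0.155 -0.981
outer loop
vertex -2.789 -1.925 -4.635
vertex -2.425 -1.206 -4.477
vertex -1.976 -1.89 -4.531
endloop
endfacet
facet normal 0.130 -0.542 -0.830
outer loop
vertex -2.789 -1.925 -4.635
vertex -1.976 -1.89 -4.531
vertex -2.406 -2.503 -4.198
endloop
endfacet
facet normal -0.340 -0.928 0.151
outer loop
vertex -3.122 -2.198 -3.937
vertex -2.406 -2.503 -4.198
vertex -2.515 -2.334 -3.403
endloop
endfacet
facet normal -0.973 0.036 0.228
outer loop
vertex -3.133 -1.397 -4.11
vertex -3.122 -2.198 -3.937
vertex -2.964 -1.65 -3.349
endloop
endfacet
facet normal -0.367 0.898 -0.241
outer loop
vertex -2.425 -1.206 -4.477
vertex -3.133 -1.397 -4.11
vertex -2.534 -1.037 -3.682
endloop
endfacet
facet normal 0.640 0.468 -0.609
outer loop
vertex -1.976 -1.89 -4.531
vertex -2.425 -1.206 -4.477
vertex -1.818 -1.342 -3.943
endloop
endfacet
facet normal 0.657 -0.659 -0.365
outer loop
vertex -2.406 -2.503 -4.198
vertex -1.976 -1.89 -4.531
vertex -1.807 -2.143 -3.77
endloop
endfacet
facet normal -0.988 0.054 0.145
outer loop
vertex 1.895 -3.183 1.661
vertex 2.055 -2.642 2.546
vertex 1.868 -2.397 1.185
endloop
endfacet
facet normal -0.153 -0.516 -0.843
outer loop
vertex 3.705 -2.498 0.914
vertex 1.895 -3.183 1.661
vertex 1.868 -2.397 1.185
endloop
endfacet
facet normal -0.988 0.054 0.145
outer loop
vertex 1.868 -2.397 1.185
vertex 2.055 -2.642 2.546
vertex 2.028 -1.855 2.07
endloop
endfacet
facet normal -0.029 0.855 -0.518
outer loop
vertex 2.028 -1.855 2.07
vertex 3.705 -2.498 0.914
vertex 1.868 -2.397 1.185
endloop
endfacet
facet normal 0.029 -0.855 0.517
outer loop
vertex 1.895 -3.183 1.661
vertex 3.892 -2.743 2.275
vertex 2.055 -2.642 2.546
endloop
endfacet
facet normal -0.153 -0.515 -0.843
outer loop
vertex 3.732 -3.285 1.39
vertex 1.895 -3.183 1.661
vertex 3.705 -2.498 0.914
endloop
endfacet
facet normal 0.029 -0.855 0.518
outer loop
vertex 3.732 -3.285 1.39
vertex 3.892 -2.743 2.275
vertex 1.895 -3.183 1.661
endloop
endfacet
facet normal 0.153 0.515 0.843
outer loop
vertex 2.055 -2.642 2.546
vertex 3.892 -2.743 2.275
vertex 2.028 -1.855 2.07
endloop
endfacet
facet normal -0.029 0.855 -0.518
outer loop
vertex 3.865 -1.957 1.799
vertex 3.705 -2.498 0.914
vertex 2.028 -1.855 2.07
endloop
endfacet
facet normal 0.153 0.516 0.843
outer loop
vertex 2.028 -1.855 2.07
vertex 3.892 -2.743 2.275
vertex 3.865 -1.957 1.799
endloop
endfacet
facet normal 0.988 -0.054 -0.146
outer loop
vertex 3.865 -1.957 1.799
vertex 3.732 -3.285 1.39
vertex 3.705 -2.498 0.914
endloop
endfacet
facet normal 0.988 -0.054 -0.145
outer loop
vertex 3.892 -2.743 2.275
vertex 3.732 -3.285 1.39
vertex 3.865 -1.957 1.799
endloop
endfacet

endsolid


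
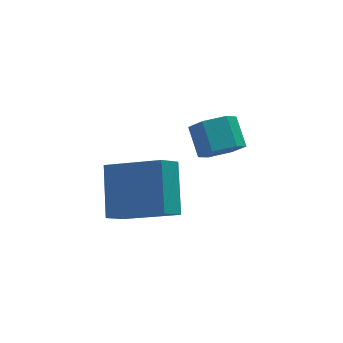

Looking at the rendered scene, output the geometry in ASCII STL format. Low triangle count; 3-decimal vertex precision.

solid 
facet normal 0.009 -0.828 -0.561
outer loop
vertex 3.322 2.121 0.698
vertex 2.486 2.161 0.625
vertex 2.975 2.547 0.063
endloop
endfacet
facet normal 0.911 0.239 -0.337
outer loop
vertex 3.322 2.121 0.698
vertex 2.975 2.547 0.063
vertex 3.31 3.139 1.388
endloop
endfacet
facet normal 0.911 0.237 -0.336
outer loop
vertex 3.31 3.139 1.388
vertex 2.975 2.547 0.063
vertex 2.964 3.566 0.752
endloop
endfacet
facet normal -0.009 0.828 0.561
outer loop
vertex 3.31 3.139 1.388
vertex 2.964 3.566 0.752
vertex 2.474 3.179 1.315
endloop
endfacet
facet normal 0.009 -0.828 -0.561
outer loop
vertex 2.975 2.547 0.063
vertex 2.486 2.161 0.625
vertex 2.14 2.587 -0.01
endloop
endfacet
facet normal 0.099 0.558 -0.824
outer loop
vertex 2.975 2.547 0.063
vertex 2.14 2.587 -0.01
vertex 2.964 3.566 0.752
endloop
endfacet
facet normal 0.099 0.558 -0.824
outer loop
vertex 2.964 3.566 0.752
vertex 2.14 2.587 -0.01
vertex 2.128 3.606 0.679
endloop
endfacet
facet normal -0.009 0.828 0.561
outer loop
vertex 2.964 3.566 0.752
vertex 2.128 3.606 0.679
vertex 2.474 3.179 1.315
endloop
endfacet
facet normal 0.009 -0.828 -0.561
outer loop
vertex 2.14 2.587 -0.01
vertex 2.486 2.161 0.625
vertex 1.65 2.201 0.552
endloop
endfacet
facet normal -0.812 0.320 -0.488
outer loop
vertex 2.14 2.587 -0.01
vertex 1.65 2.201 0.552
vertex 2.128 3.606 0.679
endloop
endfacet
facet normal -0.813 0.320 -0.487
outer loop
vertex 2.128 3.606 0.679
vertex 1.65 2.201 0.552
vertex 1.638 3.219 1.242
endloop
endfacet
facet normal -0.009 0.828 0.561
outer loop
vertex 2.128 3.606 0.679
vertex 1.638 3.219 1.242
vertex 2.474 3.179 1.315
endloop
endfacet
facet normal 0.009 -0.828 -0.561
outer loop
vertex 1.65 2.201 0.552
vertex 2.486 2.161 0.625
vertex 1.996 1.774 1.188
endloop
endfacet
facet normal -0.911 -0.238 0.336
outer loop
vertex 1.65 2.201 0.552
vertex 1.996 1.774 1.188
vertex 1.638 3.219 1.242
endloop
endfacet
facet normal -0.911 -0.238 0.338
outer loop
vertex 1.638 3.219 1.242
vertex 1.996 1.774 1.188
vertex 1.985 2.793 1.877
endloop
endfacet
facet normal -0.009 0.828 0.561
outer loop
vertex 1.638 3.219 1.242
vertex 1.985 2.793 1.877
vertex 2.474 3.179 1.315
endloop
endfacet
facet normal 0.009 -0.828 -0.561
outer loop
vertex 1.996 1.774 1.188
vertex 2.486 2.161 0.625
vertex 2.832 1.734 1.261
endloop
endfacet
facet normal -0.099 -0.558 0.824
outer loop
vertex 1.996 1.774 1.188
vertex 2.832 1.734 1.261
vertex 1.985 2.793 1.877
endloop
endfacet
facet normal -0.099 -0.558 0.824
outer loop
vertex 1.985 2.793 1.877
vertex 2.832 1.734 1.261
vertex 2.82 2.753 1.95
endloop
endfacet
facet normal -0.009 0.828 0.561
outer loop
vertex 1.985 2.793 1.877
vertex 2.82 2.753 1.95
vertex 2.474 3.179 1.315
endloop
endfacet
facet normal 0.009 -0.828 -0.561
outer loop
vertex 2.832 1.734 1.261
vertex 2.486 2.161 0.625
vertex 3.322 2.121 0.698
endloop
endfacet
facet normal 0.813 -0.320 0.487
outer loop
vertex 2.832 1.734 1.261
vertex 3.322 2.121 0.698
vertex 2.82 2.753 1.95
endloop
endfacet
facet normal 0.812 -0.321 0.488
outer loop
vertex 2.82 2.753 1.95
vertex 3.322 2.121 0.698
vertex 3.31 3.139 1.388
endloop
endfacet
facet normal -0.009 0.828 0.561
outer loop
vertex 2.82 2.753 1.95
vertex 3.31 3.139 1.388
vertex 2.474 3.179 1.315
endloop
endfacet
facet normal -0.740 0.524 -0.421
outer loop
vertex -2.152 0.15 0.567
vertex -1.753 1.675 1.765
vertex -1.465 0.539 -0.156
endloop
endfacet
facet normal -0.201 -0.770 -0.605
outer loop
vertex 0.133 -0.595 0.755
vertex -2.152 0.15 0.567
vertex -1.465 0.539 -0.156
endloop
endfacet
facet normal -0.739 0.525 -0.421
outer loop
vertex -1.465 0.539 -0.156
vertex -1.753 1.675 1.765
vertex -1.066 2.063 1.043
endloop
endfacet
facet normal 0.642 0.363 -0.675
outer loop
vertex -1.066 2.063 1.043
vertex 0.133 -0.595 0.755
vertex -1.465 0.539 -0.156
endloop
endfacet
facet normal -0.642 -0.363 0.675
outer loop
vertex -2.152 0.15 0.567
vertex -0.155 0.541 2.676
vertex -1.753 1.675 1.765
endloop
endfacet
facet normal -0.201 -0.770 -0.605
outer loop
vertex -0.554 -0.983 1.477
vertex -2.152 0.15 0.567
vertex 0.133 -0.595 0.755
endloop
endfacet
facet normal -0.642 -0.363 0.675
outer loop
vertex -0.554 -0.983 1.477
vertex -0.155 0.541 2.676
vertex -2.152 0.15 0.567
endloop
endfacet
facet normal 0.201 0.770 0.605
outer loop
vertex -1.753 1.675 1.765
vertex -0.155 0.541 2.676
vertex -1.066 2.063 1.043
endloop
endfacet
facet normal 0.642 0.363 -0.676
outer loop
vertex 0.532 0.93 1.953
vertex 0.133 -0.595 0.755
vertex -1.066 2.063 1.043
endloop
endfacet
facet normal 0.201 0.770 0.605
outer loop
vertex -1.066 2.063 1.043
vertex -0.155 0.541 2.676
vertex 0.532 0.93 1.953
endloop
endfacet
facet normal 0.739 -0.525 0.422
outer loop
vertex 0.532 0.93 1.953
vertex -0.554 -0.983 1.477
vertex 0.133 -0.595 0.755
endloop
endfacet
facet normal 0.740 -0.525 0.421
outer loop
vertex -0.155 0.541 2.676
vertex -0.554 -0.983 1.477
vertex 0.532 0.93 1.953
endloop
endfacet

endsolid


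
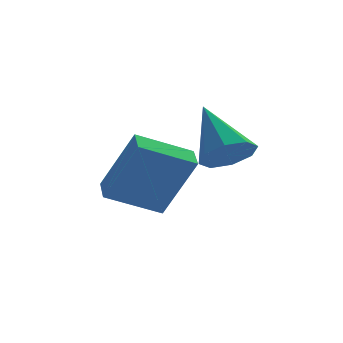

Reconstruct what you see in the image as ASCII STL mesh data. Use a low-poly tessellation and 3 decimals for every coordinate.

solid 
facet normal -0.906 0.070 0.418
outer loop
vertex -3.925 -0.071 1.914
vertex -3.795 0.767 2.056
vertex -4.752 0.374 0.047
endloop
endfacet
facet normal -0.151 -0.975 -0.165
outer loop
vertex -3.185 0.253 -0.676
vertex -3.925 -0.071 1.914
vertex -4.752 0.374 0.047
endloop
endfacet
facet normal -0.906 0.070 0.418
outer loop
vertex -4.752 0.374 0.047
vertex -3.795 0.767 2.056
vertex -4.622 1.212 0.189
endloop
endfacet
facet normal -0.396 0.213 -0.893
outer loop
vertex -4.622 1.212 0.189
vertex -3.185 0.253 -0.676
vertex -4.752 0.374 0.047
endloop
endfacet
facet normal 0.396 -0.213 0.893
outer loop
vertex -3.925 -0.071 1.914
vertex -2.228 0.646 1.333
vertex -3.795 0.767 2.056
endloop
endfacet
facet normal -0.151 -0.975 -0.165
outer loop
vertex -2.358 -0.192 1.191
vertex -3.925 -0.071 1.914
vertex -3.185 0.253 -0.676
endloop
endfacet
facet normal 0.396 -0.213 0.893
outer loop
vertex -2.358 -0.192 1.191
vertex -2.228 0.646 1.333
vertex -3.925 -0.071 1.914
endloop
endfacet
facet normal 0.151 0.975 0.165
outer loop
vertex -3.795 0.767 2.056
vertex -2.228 0.646 1.333
vertex -4.622 1.212 0.189
endloop
endfacet
facet normal -0.396 0.213 -0.893
outer loop
vertex -3.055 1.091 -0.534
vertex -3.185 0.253 -0.676
vertex -4.622 1.212 0.189
endloop
endfacet
facet normal 0.151 0.975 0.165
outer loop
vertex -4.622 1.212 0.189
vertex -2.228 0.646 1.333
vertex -3.055 1.091 -0.534
endloop
endfacet
facet normal 0.906 -0.070 -0.418
outer loop
vertex -3.055 1.091 -0.534
vertex -2.358 -0.192 1.191
vertex -3.185 0.253 -0.676
endloop
endfacet
facet normal 0.906 -0.070 -0.418
outer loop
vertex -2.228 0.646 1.333
vertex -2.358 -0.192 1.191
vertex -3.055 1.091 -0.534
endloop
endfacet
facet normal 0.124 -0.752 -0.647
outer loop
vertex -1.583 -2.247 2.145
vertex -2.284 -2.529 2.338
vertex -2.02 -2.026 1.804
endloop
endfacet
facet normal 0.579 0.780 -0.237
outer loop
vertex -1.583 -2.247 2.145
vertex -2.02 -2.026 1.804
vertex -2.516 -1.131 3.542
endloop
endfacet
facet normal 0.123 -0.752 -0.647
outer loop
vertex -2.02 -2.026 1.804
vertex -2.284 -2.529 2.338
vertex -2.612 -2.099 1.776
endloop
endfacet
facet normal -0.085 0.876 -0.475
outer loop
vertex -2.02 -2.026 1.804
vertex -2.612 -2.099 1.776
vertex -2.516 -1.131 3.542
endloop
endfacet
facet normal 0.125 -0.751 -0.648
outer loop
vertex -2.612 -2.099 1.776
vertex -2.284 -2.529 2.338
vertex -3.012 -2.425 2.077
endloop
endfacet
facet normal -0.728 0.617 -0.299
outer loop
vertex -2.612 -2.099 1.776
vertex -3.012 -2.425 2.077
vertex -2.516 -1.131 3.542
endloop
endfacet
facet normal 0.125 -0.751 -0.648
outer loop
vertex -3.012 -2.425 2.077
vertex -2.284 -2.529 2.338
vertex -2.985 -2.812 2.531
endloop
endfacet
facet normal -0.969 0.156 0.190
outer loop
vertex -3.012 -2.425 2.077
vertex -2.985 -2.812 2.531
vertex -2.516 -1.131 3.542
endloop
endfacet
facet normal 0.125 -0.752 -0.648
outer loop
vertex -2.985 -2.812 2.531
vertex -2.284 -2.529 2.338
vertex -2.548 -3.033 2.872
endloop
endfacet
facet normal -0.669 -0.237 0.704
outer loop
vertex -2.985 -2.812 2.531
vertex -2.548 -3.033 2.872
vertex -2.516 -1.131 3.542
endloop
endfacet
facet normal 0.125 -0.752 -0.648
outer loop
vertex -2.548 -3.033 2.872
vertex -2.284 -2.529 2.338
vertex -1.956 -2.959 2.9
endloop
endfacet
facet normal -0.003 -0.332 0.943
outer loop
vertex -2.548 -3.033 2.872
vertex -1.956 -2.959 2.9
vertex -2.516 -1.131 3.542
endloop
endfacet
facet normal 0.125 -0.751 -0.648
outer loop
vertex -1.956 -2.959 2.9
vertex -2.284 -2.529 2.338
vertex -1.556 -2.633 2.599
endloop
endfacet
facet normal 0.637 -0.074 0.767
outer loop
vertex -1.956 -2.959 2.9
vertex -1.556 -2.633 2.599
vertex -2.516 -1.131 3.542
endloop
endfacet
facet normal 0.124 -0.752 -0.647
outer loop
vertex -1.556 -2.633 2.599
vertex -2.284 -2.529 2.338
vertex -1.583 -2.247 2.145
endloop
endfacet
facet normal 0.879 0.388 0.277
outer loop
vertex -1.556 -2.633 2.599
vertex -1.583 -2.247 2.145
vertex -2.516 -1.131 3.542
endloop
endfacet

endsolid


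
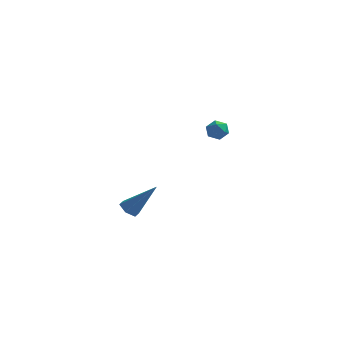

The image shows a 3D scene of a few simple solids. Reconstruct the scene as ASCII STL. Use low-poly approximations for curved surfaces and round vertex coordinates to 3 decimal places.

solid 
facet normal -0.177 0.892 -0.416
outer loop
vertex 0.927 4.006 -1.188
vertex 0.454 4.134 -0.712
vertex 1.104 4.313 -0.604
endloop
endfacet
facet normal 0.501 0.694 -0.517
outer loop
vertex 0.927 4.006 -1.188
vertex 1.104 4.313 -0.604
vertex 1.504 3.827 -0.869
endloop
endfacet
facet normal 0.499 0.070 -0.864
outer loop
vertex 0.927 4.006 -1.188
vertex 1.504 3.827 -0.869
vertex 1.101 3.347 -1.141
endloop
endfacet
facet normal -0.180 -0.117 -0.977
outer loop
vertex 0.927 4.006 -1.188
vertex 1.101 3.347 -1.141
vertex 0.452 3.536 -1.044
endloop
endfacet
facet normal -0.598 0.390 -0.700
outer loop
vertex 0.927 4.006 -1.188
vertex 0.452 3.536 -1.044
vertex 0.454 4.134 -0.712
endloop
endfacet
facet normal 0.798 0.590 0.123
outer loop
vertex 1.504 3.827 -0.869
vertex 1.104 4.313 -0.604
vertex 1.388 3.844 -0.196
endloop
endfacet
facet normal -0.298 0.910 0.289
outer loop
vertex 1.104 4.313 -0.604
vertex 0.454 4.134 -0.712
vertex 0.739 4.033 -0.099
endloop
endfacet
facet normal -0.980 0.098 -0.171
outer loop
vertex 0.454 4.134 -0.712
vertex 0.452 3.536 -1.044
vertex 0.336 3.553 -0.371
endloop
endfacet
facet normal -0.303 -0.723 -0.620
outer loop
vertex 0.452 3.536 -1.044
vertex 1.101 3.347 -1.141
vertex 0.736 3.067 -0.636
endloop
endfacet
facet normal 0.795 -0.419 -0.439
outer loop
vertex 1.101 3.347 -1.141
vertex 1.504 3.827 -0.869
vertex 1.386 3.246 -0.528
endloop
endfacet
facet normal 0.180 0.117 0.977
outer loop
vertex 0.913 3.374 -0.052
vertex 1.388 3.844 -0.196
vertex 0.739 4.033 -0.099
endloop
endfacet
facet normal -0.499 -0.070 0.864
outer loop
vertex 0.913 3.374 -0.052
vertex 0.739 4.033 -0.099
vertex 0.336 3.553 -0.371
endloop
endfacet
facet normal -0.501 -0.694 0.517
outer loop
vertex 0.913 3.374 -0.052
vertex 0.336 3.553 -0.371
vertex 0.736 3.067 -0.636
endloop
endfacet
facet normal 0.177 -0.892 0.416
outer loop
vertex 0.913 3.374 -0.052
vertex 0.736 3.067 -0.636
vertex 1.386 3.246 -0.528
endloop
endfacet
facet normal 0.598 -0.390 0.700
outer loop
vertex 0.913 3.374 -0.052
vertex 1.386 3.246 -0.528
vertex 1.388 3.844 -0.196
endloop
endfacet
facet normal 0.303 0.723 0.620
outer loop
vertex 0.739 4.033 -0.099
vertex 1.388 3.844 -0.196
vertex 1.104 4.313 -0.604
endloop
endfacet
facet normal -0.795 0.419 0.439
outer loop
vertex 0.336 3.553 -0.371
vertex 0.739 4.033 -0.099
vertex 0.454 4.134 -0.712
endloop
endfacet
facet normal -0.798 -0.590 -0.123
outer loop
vertex 0.736 3.067 -0.636
vertex 0.336 3.553 -0.371
vertex 0.452 3.536 -1.044
endloop
endfacet
facet normal 0.298 -0.910 -0.289
outer loop
vertex 1.386 3.246 -0.528
vertex 0.736 3.067 -0.636
vertex 1.101 3.347 -1.141
endloop
endfacet
facet normal 0.980 -0.098 0.171
outer loop
vertex 1.388 3.844 -0.196
vertex 1.386 3.246 -0.528
vertex 1.504 3.827 -0.869
endloop
endfacet
facet normal -0.640 -0.055 -0.766
outer loop
vertex -1.873 -3.33 -3.172
vertex -2.314 -3.537 -2.789
vertex -2.25 -2.928 -2.886
endloop
endfacet
facet normal 0.615 0.750 -0.244
outer loop
vertex -1.873 -3.33 -3.172
vertex -2.25 -2.928 -2.886
vertex -0.966 -3.423 -1.171
endloop
endfacet
facet normal -0.639 -0.055 -0.767
outer loop
vertex -2.25 -2.928 -2.886
vertex -2.314 -3.537 -2.789
vertex -2.691 -3.136 -2.504
endloop
endfacet
facet normal -0.124 0.925 0.360
outer loop
vertex -2.25 -2.928 -2.886
vertex -2.691 -3.136 -2.504
vertex -0.966 -3.423 -1.171
endloop
endfacet
facet normal -0.638 -0.054 -0.768
outer loop
vertex -2.691 -3.136 -2.504
vertex -2.314 -3.537 -2.789
vertex -2.756 -3.745 -2.407
endloop
endfacet
facet normal -0.581 0.188 0.792
outer loop
vertex -2.691 -3.136 -2.504
vertex -2.756 -3.745 -2.407
vertex -0.966 -3.423 -1.171
endloop
endfacet
facet normal -0.638 -0.054 -0.768
outer loop
vertex -2.756 -3.745 -2.407
vertex -2.314 -3.537 -2.789
vertex -2.379 -4.146 -2.692
endloop
endfacet
facet normal -0.299 -0.724 0.622
outer loop
vertex -2.756 -3.745 -2.407
vertex -2.379 -4.146 -2.692
vertex -0.966 -3.423 -1.171
endloop
endfacet
facet normal -0.640 -0.054 -0.766
outer loop
vertex -2.379 -4.146 -2.692
vertex -2.314 -3.537 -2.789
vertex -1.938 -3.938 -3.075
endloop
endfacet
facet normal 0.440 -0.898 0.018
outer loop
vertex -2.379 -4.146 -2.692
vertex -1.938 -3.938 -3.075
vertex -0.966 -3.423 -1.171
endloop
endfacet
facet normal -0.640 -0.054 -0.766
outer loop
vertex -1.938 -3.938 -3.075
vertex -2.314 -3.537 -2.789
vertex -1.873 -3.33 -3.172
endloop
endfacet
facet normal 0.896 -0.162 -0.414
outer loop
vertex -1.938 -3.938 -3.075
vertex -1.873 -3.33 -3.172
vertex -0.966 -3.423 -1.171
endloop
endfacet

endsolid


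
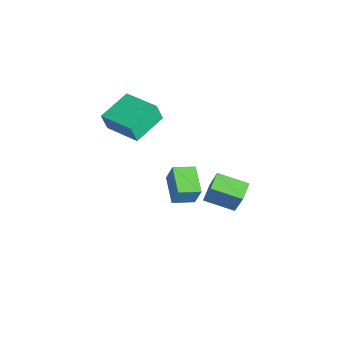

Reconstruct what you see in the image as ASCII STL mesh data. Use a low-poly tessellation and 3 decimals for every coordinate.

solid 
facet normal -0.759 -0.629 -0.166
outer loop
vertex -2.751 -4.684 -0.686
vertex -3.856 -3.453 -0.295
vertex -2.774 -4.419 -1.587
endloop
endfacet
facet normal 0.650 -0.724 -0.230
outer loop
vertex -1.384 -3.267 -1.285
vertex -2.751 -4.684 -0.686
vertex -2.774 -4.419 -1.587
endloop
endfacet
facet normal -0.759 -0.629 -0.165
outer loop
vertex -2.774 -4.419 -1.587
vertex -3.856 -3.453 -0.295
vertex -3.879 -3.188 -1.197
endloop
endfacet
facet normal -0.025 0.282 -0.959
outer loop
vertex -3.879 -3.188 -1.197
vertex -1.384 -3.267 -1.285
vertex -2.774 -4.419 -1.587
endloop
endfacet
facet normal 0.025 -0.282 0.959
outer loop
vertex -2.751 -4.684 -0.686
vertex -2.466 -2.301 0.007
vertex -3.856 -3.453 -0.295
endloop
endfacet
facet normal 0.650 -0.724 -0.229
outer loop
vertex -1.361 -3.532 -0.383
vertex -2.751 -4.684 -0.686
vertex -1.384 -3.267 -1.285
endloop
endfacet
facet normal 0.025 -0.282 0.959
outer loop
vertex -1.361 -3.532 -0.383
vertex -2.466 -2.301 0.007
vertex -2.751 -4.684 -0.686
endloop
endfacet
facet normal -0.650 0.724 0.229
outer loop
vertex -3.856 -3.453 -0.295
vertex -2.466 -2.301 0.007
vertex -3.879 -3.188 -1.197
endloop
endfacet
facet normal -0.025 0.282 -0.959
outer loop
vertex -2.489 -2.036 -0.894
vertex -1.384 -3.267 -1.285
vertex -3.879 -3.188 -1.197
endloop
endfacet
facet normal -0.650 0.724 0.230
outer loop
vertex -3.879 -3.188 -1.197
vertex -2.466 -2.301 0.007
vertex -2.489 -2.036 -0.894
endloop
endfacet
facet normal 0.759 0.629 0.165
outer loop
vertex -2.489 -2.036 -0.894
vertex -1.361 -3.532 -0.383
vertex -1.384 -3.267 -1.285
endloop
endfacet
facet normal 0.759 0.629 0.166
outer loop
vertex -2.466 -2.301 0.007
vertex -1.361 -3.532 -0.383
vertex -2.489 -2.036 -0.894
endloop
endfacet
facet normal -0.957 -0.054 0.285
outer loop
vertex 1.955 -2.153 0.124
vertex 1.843 -1.189 -0.071
vertex 1.675 -2.384 -0.861
endloop
endfacet
facet normal 0.113 -0.974 0.196
outer loop
vertex 2.977 -2.311 -1.249
vertex 1.955 -2.153 0.124
vertex 1.675 -2.384 -0.861
endloop
endfacet
facet normal -0.957 -0.054 0.285
outer loop
vertex 1.675 -2.384 -0.861
vertex 1.843 -1.189 -0.071
vertex 1.563 -1.42 -1.056
endloop
endfacet
facet normal -0.267 -0.221 -0.938
outer loop
vertex 1.563 -1.42 -1.056
vertex 2.977 -2.311 -1.249
vertex 1.675 -2.384 -0.861
endloop
endfacet
facet normal 0.267 0.221 0.938
outer loop
vertex 1.955 -2.153 0.124
vertex 3.145 -1.116 -0.459
vertex 1.843 -1.189 -0.071
endloop
endfacet
facet normal 0.113 -0.974 0.196
outer loop
vertex 3.257 -2.08 -0.264
vertex 1.955 -2.153 0.124
vertex 2.977 -2.311 -1.249
endloop
endfacet
facet normal 0.267 0.221 0.938
outer loop
vertex 3.257 -2.08 -0.264
vertex 3.145 -1.116 -0.459
vertex 1.955 -2.153 0.124
endloop
endfacet
facet normal -0.113 0.974 -0.196
outer loop
vertex 1.843 -1.189 -0.071
vertex 3.145 -1.116 -0.459
vertex 1.563 -1.42 -1.056
endloop
endfacet
facet normal -0.267 -0.221 -0.938
outer loop
vertex 2.865 -1.347 -1.444
vertex 2.977 -2.311 -1.249
vertex 1.563 -1.42 -1.056
endloop
endfacet
facet normal -0.113 0.974 -0.196
outer loop
vertex 1.563 -1.42 -1.056
vertex 3.145 -1.116 -0.459
vertex 2.865 -1.347 -1.444
endloop
endfacet
facet normal 0.957 0.054 -0.285
outer loop
vertex 2.865 -1.347 -1.444
vertex 3.257 -2.08 -0.264
vertex 2.977 -2.311 -1.249
endloop
endfacet
facet normal 0.957 0.054 -0.285
outer loop
vertex 3.145 -1.116 -0.459
vertex 3.257 -2.08 -0.264
vertex 2.865 -1.347 -1.444
endloop
endfacet
facet normal -0.823 0.432 0.368
outer loop
vertex 0.439 -0.073 -2.123
vertex 0.949 1.228 -2.511
vertex -0.457 -0.255 -3.913
endloop
endfacet
facet normal -0.353 -0.897 0.268
outer loop
vertex 0.251 -0.628 -4.229
vertex 0.439 -0.073 -2.123
vertex -0.457 -0.255 -3.913
endloop
endfacet
facet normal -0.823 0.433 0.368
outer loop
vertex -0.457 -0.255 -3.913
vertex 0.949 1.228 -2.511
vertex 0.053 1.045 -4.301
endloop
endfacet
facet normal -0.445 -0.091 -0.891
outer loop
vertex 0.053 1.045 -4.301
vertex 0.251 -0.628 -4.229
vertex -0.457 -0.255 -3.913
endloop
endfacet
facet normal 0.445 0.091 0.891
outer loop
vertex 0.439 -0.073 -2.123
vertex 1.657 0.855 -2.827
vertex 0.949 1.228 -2.511
endloop
endfacet
facet normal -0.352 -0.897 0.268
outer loop
vertex 1.147 -0.445 -2.439
vertex 0.439 -0.073 -2.123
vertex 0.251 -0.628 -4.229
endloop
endfacet
facet normal 0.445 0.091 0.891
outer loop
vertex 1.147 -0.445 -2.439
vertex 1.657 0.855 -2.827
vertex 0.439 -0.073 -2.123
endloop
endfacet
facet normal 0.353 0.897 -0.268
outer loop
vertex 0.949 1.228 -2.511
vertex 1.657 0.855 -2.827
vertex 0.053 1.045 -4.301
endloop
endfacet
facet normal -0.445 -0.091 -0.891
outer loop
vertex 0.761 0.673 -4.617
vertex 0.251 -0.628 -4.229
vertex 0.053 1.045 -4.301
endloop
endfacet
facet normal 0.352 0.897 -0.267
outer loop
vertex 0.053 1.045 -4.301
vertex 1.657 0.855 -2.827
vertex 0.761 0.673 -4.617
endloop
endfacet
facet normal 0.823 -0.432 -0.368
outer loop
vertex 0.761 0.673 -4.617
vertex 1.147 -0.445 -2.439
vertex 0.251 -0.628 -4.229
endloop
endfacet
facet normal 0.823 -0.433 -0.368
outer loop
vertex 1.657 0.855 -2.827
vertex 1.147 -0.445 -2.439
vertex 0.761 0.673 -4.617
endloop
endfacet

endsolid


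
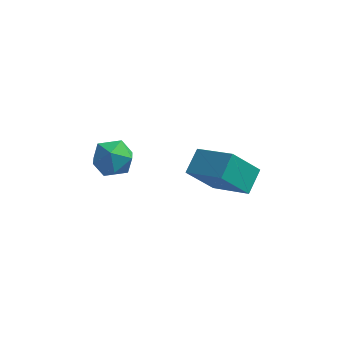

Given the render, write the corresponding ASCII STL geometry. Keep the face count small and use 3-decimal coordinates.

solid 
facet normal -0.621 -0.206 0.756
outer loop
vertex 3.651 -0.288 -0.393
vertex 2.09 0.74 -1.394
vertex 3.317 -1.342 -0.954
endloop
endfacet
facet normal 0.736 -0.485 0.472
outer loop
vertex 4.41 -0.98 -2.286
vertex 3.651 -0.288 -0.393
vertex 3.317 -1.342 -0.954
endloop
endfacet
facet normal -0.621 -0.206 0.756
outer loop
vertex 3.317 -1.342 -0.954
vertex 2.09 0.74 -1.394
vertex 1.756 -0.314 -1.955
endloop
endfacet
facet normal -0.270 -0.850 -0.452
outer loop
vertex 1.756 -0.314 -1.955
vertex 4.41 -0.98 -2.286
vertex 3.317 -1.342 -0.954
endloop
endfacet
facet normal 0.270 0.850 0.452
outer loop
vertex 3.651 -0.288 -0.393
vertex 3.183 1.102 -2.726
vertex 2.09 0.74 -1.394
endloop
endfacet
facet normal 0.736 -0.485 0.472
outer loop
vertex 4.744 0.074 -1.725
vertex 3.651 -0.288 -0.393
vertex 4.41 -0.98 -2.286
endloop
endfacet
facet normal 0.270 0.850 0.452
outer loop
vertex 4.744 0.074 -1.725
vertex 3.183 1.102 -2.726
vertex 3.651 -0.288 -0.393
endloop
endfacet
facet normal -0.736 0.485 -0.472
outer loop
vertex 2.09 0.74 -1.394
vertex 3.183 1.102 -2.726
vertex 1.756 -0.314 -1.955
endloop
endfacet
facet normal -0.270 -0.850 -0.452
outer loop
vertex 2.849 0.048 -3.287
vertex 4.41 -0.98 -2.286
vertex 1.756 -0.314 -1.955
endloop
endfacet
facet normal -0.736 0.485 -0.472
outer loop
vertex 1.756 -0.314 -1.955
vertex 3.183 1.102 -2.726
vertex 2.849 0.048 -3.287
endloop
endfacet
facet normal 0.621 0.206 -0.756
outer loop
vertex 2.849 0.048 -3.287
vertex 4.744 0.074 -1.725
vertex 4.41 -0.98 -2.286
endloop
endfacet
facet normal 0.621 0.206 -0.756
outer loop
vertex 3.183 1.102 -2.726
vertex 4.744 0.074 -1.725
vertex 2.849 0.048 -3.287
endloop
endfacet
facet normal -0.765 0.634 0.112
outer loop
vertex -2.067 -0.059 -1.79
vertex -1.889 -0.015 -0.819
vertex -1.449 0.624 -1.431
endloop
endfacet
facet normal -0.468 0.704 -0.534
outer loop
vertex -2.067 -0.059 -1.79
vertex -1.449 0.624 -1.431
vertex -1.223 0.143 -2.264
endloop
endfacet
facet normal -0.502 0.073 -0.862
outer loop
vertex -2.067 -0.059 -1.79
vertex -1.223 0.143 -2.264
vertex -1.524 -0.793 -2.168
endloop
endfacet
facet normal -0.820 -0.390 -0.420
outer loop
vertex -2.067 -0.059 -1.79
vertex -1.524 -0.793 -2.168
vertex -1.935 -0.891 -1.274
endloop
endfacet
facet normal -0.982 -0.043 0.182
outer loop
vertex -2.067 -0.059 -1.79
vertex -1.935 -0.891 -1.274
vertex -1.889 -0.015 -0.819
endloop
endfacet
facet normal 0.220 0.869 -0.442
outer loop
vertex -1.223 0.143 -2.264
vertex -1.449 0.624 -1.431
vertex -0.525 0.311 -1.586
endloop
endfacet
facet normal -0.261 0.755 0.601
outer loop
vertex -1.449 0.624 -1.431
vertex -1.889 -0.015 -0.819
vertex -0.936 0.213 -0.692
endloop
endfacet
facet normal -0.612 -0.339 0.714
outer loop
vertex -1.889 -0.015 -0.819
vertex -1.935 -0.891 -1.274
vertex -1.237 -0.723 -0.596
endloop
endfacet
facet normal -0.349 -0.901 -0.259
outer loop
vertex -1.935 -0.891 -1.274
vertex -1.524 -0.793 -2.168
vertex -1.011 -1.204 -1.429
endloop
endfacet
facet normal 0.167 -0.153 -0.974
outer loop
vertex -1.524 -0.793 -2.168
vertex -1.223 0.143 -2.264
vertex -0.571 -0.565 -2.041
endloop
endfacet
facet normal 0.820 0.390 0.420
outer loop
vertex -0.393 -0.521 -1.07
vertex -0.525 0.311 -1.586
vertex -0.936 0.213 -0.692
endloop
endfacet
facet normal 0.502 -0.073 0.862
outer loop
vertex -0.393 -0.521 -1.07
vertex -0.936 0.213 -0.692
vertex -1.237 -0.723 -0.596
endloop
endfacet
facet normal 0.468 -0.704 0.534
outer loop
vertex -0.393 -0.521 -1.07
vertex -1.237 -0.723 -0.596
vertex -1.011 -1.204 -1.429
endloop
endfacet
facet normal 0.765 -0.634 -0.112
outer loop
vertex -0.393 -0.521 -1.07
vertex -1.011 -1.204 -1.429
vertex -0.571 -0.565 -2.041
endloop
endfacet
facet normal 0.982 0.043 -0.182
outer loop
vertex -0.393 -0.521 -1.07
vertex -0.571 -0.565 -2.041
vertex -0.525 0.311 -1.586
endloop
endfacet
facet normal 0.349 0.901 0.259
outer loop
vertex -0.936 0.213 -0.692
vertex -0.525 0.311 -1.586
vertex -1.449 0.624 -1.431
endloop
endfacet
facet normal -0.167 0.153 0.974
outer loop
vertex -1.237 -0.723 -0.596
vertex -0.936 0.213 -0.692
vertex -1.889 -0.015 -0.819
endloop
endfacet
facet normal -0.220 -0.869 0.442
outer loop
vertex -1.011 -1.204 -1.429
vertex -1.237 -0.723 -0.596
vertex -1.935 -0.891 -1.274
endloop
endfacet
facet normal 0.261 -0.755 -0.601
outer loop
vertex -0.571 -0.565 -2.041
vertex -1.011 -1.204 -1.429
vertex -1.524 -0.793 -2.168
endloop
endfacet
facet normal 0.612 0.339 -0.714
outer loop
vertex -0.525 0.311 -1.586
vertex -0.571 -0.565 -2.041
vertex -1.223 0.143 -2.264
endloop
endfacet

endsolid


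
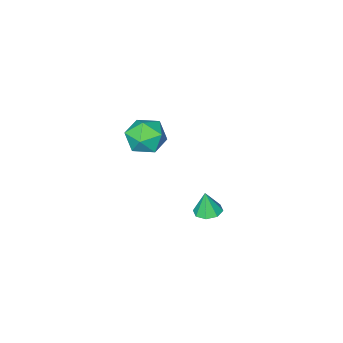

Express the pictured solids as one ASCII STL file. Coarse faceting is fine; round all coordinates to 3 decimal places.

solid 
facet normal -0.063 0.112 -0.992
outer loop
vertex 0.6 3.346 -4.497
vertex 0.037 2.836 -4.519
vertex 0.075 3.59 -4.436
endloop
endfacet
facet normal 0.408 0.747 0.524
outer loop
vertex 0.6 3.346 -4.497
vertex 0.075 3.59 -4.436
vertex 0.123 2.684 -3.181
endloop
endfacet
facet normal -0.063 0.112 -0.992
outer loop
vertex 0.075 3.59 -4.436
vertex 0.037 2.836 -4.519
vertex -0.471 3.392 -4.424
endloop
endfacet
facet normal -0.269 0.776 0.571
outer loop
vertex 0.075 3.59 -4.436
vertex -0.471 3.392 -4.424
vertex 0.123 2.684 -3.181
endloop
endfacet
facet normal -0.063 0.112 -0.992
outer loop
vertex -0.471 3.392 -4.424
vertex 0.037 2.836 -4.519
vertex -0.72 2.868 -4.467
endloop
endfacet
facet normal -0.770 0.321 0.551
outer loop
vertex -0.471 3.392 -4.424
vertex -0.72 2.868 -4.467
vertex 0.123 2.684 -3.181
endloop
endfacet
facet normal -0.063 0.112 -0.992
outer loop
vertex -0.72 2.868 -4.467
vertex 0.037 2.836 -4.519
vertex -0.525 2.325 -4.541
endloop
endfacet
facet normal -0.805 -0.354 0.477
outer loop
vertex -0.72 2.868 -4.467
vertex -0.525 2.325 -4.541
vertex 0.123 2.684 -3.181
endloop
endfacet
facet normal -0.063 0.112 -0.992
outer loop
vertex -0.525 2.325 -4.541
vertex 0.037 2.836 -4.519
vertex -0.001 2.081 -4.602
endloop
endfacet
facet normal -0.351 -0.851 0.392
outer loop
vertex -0.525 2.325 -4.541
vertex -0.001 2.081 -4.602
vertex 0.123 2.684 -3.181
endloop
endfacet
facet normal -0.064 0.112 -0.992
outer loop
vertex -0.001 2.081 -4.602
vertex 0.037 2.836 -4.519
vertex 0.546 2.279 -4.615
endloop
endfacet
facet normal 0.327 -0.880 0.345
outer loop
vertex -0.001 2.081 -4.602
vertex 0.546 2.279 -4.615
vertex 0.123 2.684 -3.181
endloop
endfacet
facet normal -0.063 0.113 -0.992
outer loop
vertex 0.546 2.279 -4.615
vertex 0.037 2.836 -4.519
vertex 0.795 2.803 -4.571
endloop
endfacet
facet normal 0.829 -0.424 0.364
outer loop
vertex 0.546 2.279 -4.615
vertex 0.795 2.803 -4.571
vertex 0.123 2.684 -3.181
endloop
endfacet
facet normal -0.063 0.112 -0.992
outer loop
vertex 0.795 2.803 -4.571
vertex 0.037 2.836 -4.519
vertex 0.6 3.346 -4.497
endloop
endfacet
facet normal 0.863 0.250 0.439
outer loop
vertex 0.795 2.803 -4.571
vertex 0.6 3.346 -4.497
vertex 0.123 2.684 -3.181
endloop
endfacet
facet normal -0.359 -0.400 0.843
outer loop
vertex -2.329 -3.97 -3.289
vertex -1.57 -4.941 -3.427
vertex -1.192 -3.944 -2.793
endloop
endfacet
facet normal -0.386 0.313 0.868
outer loop
vertex -2.329 -3.97 -3.289
vertex -1.192 -3.944 -2.793
vertex -1.645 -2.937 -3.357
endloop
endfacet
facet normal -0.781 0.538 0.318
outer loop
vertex -2.329 -3.97 -3.289
vertex -1.645 -2.937 -3.357
vertex -2.303 -3.311 -4.34
endloop
endfacet
facet normal -0.998 -0.035 -0.047
outer loop
vertex -2.329 -3.97 -3.289
vertex -2.303 -3.311 -4.34
vertex -2.257 -4.55 -4.383
endloop
endfacet
facet normal -0.737 -0.616 0.278
outer loop
vertex -2.329 -3.97 -3.289
vertex -2.257 -4.55 -4.383
vertex -1.57 -4.941 -3.427
endloop
endfacet
facet normal 0.277 0.561 0.780
outer loop
vertex -1.645 -2.937 -3.357
vertex -1.192 -3.944 -2.793
vertex -0.463 -3.27 -3.537
endloop
endfacet
facet normal 0.320 -0.592 0.740
outer loop
vertex -1.192 -3.944 -2.793
vertex -1.57 -4.941 -3.427
vertex -0.417 -4.509 -3.58
endloop
endfacet
facet normal -0.292 -0.940 -0.175
outer loop
vertex -1.57 -4.941 -3.427
vertex -2.257 -4.55 -4.383
vertex -1.075 -4.883 -4.563
endloop
endfacet
facet normal -0.713 -0.002 -0.701
outer loop
vertex -2.257 -4.55 -4.383
vertex -2.303 -3.311 -4.34
vertex -1.528 -3.876 -5.127
endloop
endfacet
facet normal -0.362 0.926 -0.110
outer loop
vertex -2.303 -3.311 -4.34
vertex -1.645 -2.937 -3.357
vertex -1.15 -2.879 -4.493
endloop
endfacet
facet normal 0.998 0.035 0.047
outer loop
vertex -0.391 -3.85 -4.631
vertex -0.463 -3.27 -3.537
vertex -0.417 -4.509 -3.58
endloop
endfacet
facet normal 0.781 -0.538 -0.318
outer loop
vertex -0.391 -3.85 -4.631
vertex -0.417 -4.509 -3.58
vertex -1.075 -4.883 -4.563
endloop
endfacet
facet normal 0.386 -0.313 -0.868
outer loop
vertex -0.391 -3.85 -4.631
vertex -1.075 -4.883 -4.563
vertex -1.528 -3.876 -5.127
endloop
endfacet
facet normal 0.359 0.400 -0.843
outer loop
vertex -0.391 -3.85 -4.631
vertex -1.528 -3.876 -5.127
vertex -1.15 -2.879 -4.493
endloop
endfacet
facet normal 0.737 0.616 -0.278
outer loop
vertex -0.391 -3.85 -4.631
vertex -1.15 -2.879 -4.493
vertex -0.463 -3.27 -3.537
endloop
endfacet
facet normal 0.713 0.002 0.701
outer loop
vertex -0.417 -4.509 -3.58
vertex -0.463 -3.27 -3.537
vertex -1.192 -3.944 -2.793
endloop
endfacet
facet normal 0.362 -0.926 0.110
outer loop
vertex -1.075 -4.883 -4.563
vertex -0.417 -4.509 -3.58
vertex -1.57 -4.941 -3.427
endloop
endfacet
facet normal -0.277 -0.561 -0.780
outer loop
vertex -1.528 -3.876 -5.127
vertex -1.075 -4.883 -4.563
vertex -2.257 -4.55 -4.383
endloop
endfacet
facet normal -0.320 0.592 -0.740
outer loop
vertex -1.15 -2.879 -4.493
vertex -1.528 -3.876 -5.127
vertex -2.303 -3.311 -4.34
endloop
endfacet
facet normal 0.292 0.940 0.175
outer loop
vertex -0.463 -3.27 -3.537
vertex -1.15 -2.879 -4.493
vertex -1.645 -2.937 -3.357
endloop
endfacet

endsolid
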